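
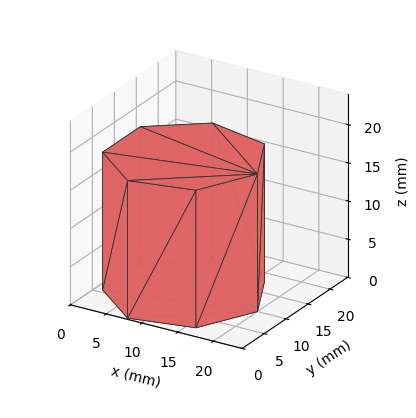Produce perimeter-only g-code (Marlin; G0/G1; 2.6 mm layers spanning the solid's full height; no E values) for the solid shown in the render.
Reading the render: the shape is a regular 7-sided prism (a cylinder approximated with 7 flat sides), circumscribed radius ≈ 10 mm, height ≈ 18 mm (dimensions read to the nearest mm from the axis ticks). For the g-code, the solid's height is divided into equal slices at the stated Δz and each level perimeter traced with G1 moves after a G0 lift.

; perimeter-only toolpath
G21 ; units = mm
G90 ; absolute positioning
G28 ; home
; layer 1
G0 Z2.6
G0 X20.0 Y10.0
G1 X16.2 Y17.8
G1 X7.8 Y19.7
G1 X1.0 Y14.3
G1 X1.0 Y5.7
G1 X7.8 Y0.3
G1 X16.2 Y2.2
G1 X20.0 Y10.0
; layer 2
G0 Z5.1
G0 X20.0 Y10.0
G1 X16.2 Y17.8
G1 X7.8 Y19.7
G1 X1.0 Y14.3
G1 X1.0 Y5.7
G1 X7.8 Y0.3
G1 X16.2 Y2.2
G1 X20.0 Y10.0
; layer 3
G0 Z7.7
G0 X20.0 Y10.0
G1 X16.2 Y17.8
G1 X7.8 Y19.7
G1 X1.0 Y14.3
G1 X1.0 Y5.7
G1 X7.8 Y0.3
G1 X16.2 Y2.2
G1 X20.0 Y10.0
; layer 4
G0 Z10.3
G0 X20.0 Y10.0
G1 X16.2 Y17.8
G1 X7.8 Y19.7
G1 X1.0 Y14.3
G1 X1.0 Y5.7
G1 X7.8 Y0.3
G1 X16.2 Y2.2
G1 X20.0 Y10.0
; layer 5
G0 Z12.9
G0 X20.0 Y10.0
G1 X16.2 Y17.8
G1 X7.8 Y19.7
G1 X1.0 Y14.3
G1 X1.0 Y5.7
G1 X7.8 Y0.3
G1 X16.2 Y2.2
G1 X20.0 Y10.0
; layer 6
G0 Z15.4
G0 X20.0 Y10.0
G1 X16.2 Y17.8
G1 X7.8 Y19.7
G1 X1.0 Y14.3
G1 X1.0 Y5.7
G1 X7.8 Y0.3
G1 X16.2 Y2.2
G1 X20.0 Y10.0
; layer 7
G0 Z18.0
G0 X20.0 Y10.0
G1 X16.2 Y17.8
G1 X7.8 Y19.7
G1 X1.0 Y14.3
G1 X1.0 Y5.7
G1 X7.8 Y0.3
G1 X16.2 Y2.2
G1 X20.0 Y10.0
M2 ; end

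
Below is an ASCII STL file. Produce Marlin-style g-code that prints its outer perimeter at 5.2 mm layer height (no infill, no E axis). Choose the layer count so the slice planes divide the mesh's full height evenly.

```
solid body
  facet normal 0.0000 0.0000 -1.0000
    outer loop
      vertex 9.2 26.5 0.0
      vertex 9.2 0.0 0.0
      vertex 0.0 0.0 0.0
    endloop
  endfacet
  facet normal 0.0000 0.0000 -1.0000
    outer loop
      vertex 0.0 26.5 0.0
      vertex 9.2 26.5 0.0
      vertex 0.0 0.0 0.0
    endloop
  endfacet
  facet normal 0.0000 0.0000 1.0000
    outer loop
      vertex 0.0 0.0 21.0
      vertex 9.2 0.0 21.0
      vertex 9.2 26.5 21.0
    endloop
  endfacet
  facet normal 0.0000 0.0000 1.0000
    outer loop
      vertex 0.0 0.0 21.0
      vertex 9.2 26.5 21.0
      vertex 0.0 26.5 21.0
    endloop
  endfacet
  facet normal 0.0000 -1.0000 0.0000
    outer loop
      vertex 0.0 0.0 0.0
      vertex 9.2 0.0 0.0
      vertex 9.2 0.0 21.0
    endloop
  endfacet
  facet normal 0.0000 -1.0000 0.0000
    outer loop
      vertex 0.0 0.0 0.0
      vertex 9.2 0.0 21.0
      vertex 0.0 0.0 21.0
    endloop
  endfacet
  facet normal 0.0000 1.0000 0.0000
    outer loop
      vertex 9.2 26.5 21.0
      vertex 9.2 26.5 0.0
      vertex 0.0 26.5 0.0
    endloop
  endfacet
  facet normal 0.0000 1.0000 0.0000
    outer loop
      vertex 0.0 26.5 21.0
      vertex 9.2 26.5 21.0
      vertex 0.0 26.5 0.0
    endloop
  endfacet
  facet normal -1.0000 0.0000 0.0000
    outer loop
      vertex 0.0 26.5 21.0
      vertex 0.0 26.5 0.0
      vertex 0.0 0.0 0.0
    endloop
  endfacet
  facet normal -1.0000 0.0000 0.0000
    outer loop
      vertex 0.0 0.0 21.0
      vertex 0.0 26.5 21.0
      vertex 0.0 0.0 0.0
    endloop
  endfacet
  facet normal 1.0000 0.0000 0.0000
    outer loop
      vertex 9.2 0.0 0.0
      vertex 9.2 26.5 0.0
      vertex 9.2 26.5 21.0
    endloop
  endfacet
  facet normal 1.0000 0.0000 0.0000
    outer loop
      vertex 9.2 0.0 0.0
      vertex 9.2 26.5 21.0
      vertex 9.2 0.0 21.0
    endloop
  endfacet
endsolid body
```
; perimeter-only toolpath
G21 ; units = mm
G90 ; absolute positioning
G28 ; home
; layer 1
G0 Z5.2
G0 X0.0 Y0.0
G1 X9.2 Y0.0
G1 X9.2 Y26.5
G1 X0.0 Y26.5
G1 X0.0 Y0.0
; layer 2
G0 Z10.5
G0 X0.0 Y0.0
G1 X9.2 Y0.0
G1 X9.2 Y26.5
G1 X0.0 Y26.5
G1 X0.0 Y0.0
; layer 3
G0 Z15.8
G0 X0.0 Y0.0
G1 X9.2 Y0.0
G1 X9.2 Y26.5
G1 X0.0 Y26.5
G1 X0.0 Y0.0
; layer 4
G0 Z21.0
G0 X0.0 Y0.0
G1 X9.2 Y0.0
G1 X9.2 Y26.5
G1 X0.0 Y26.5
G1 X0.0 Y0.0
M2 ; end

The solid is a rectangular box, roughly 9.2 × 26.5 mm footprint and 21 mm tall. Slicing at Δz = 5.2 mm — 4 equal slices spanning the solid's height, so layer i sits at z = i·h/4 — gives 4 non-empty perimeters. Each is a 4-segment closed polygon; G0 lifts to the layer z and rapids to the start vertex, then G1 traces the edges.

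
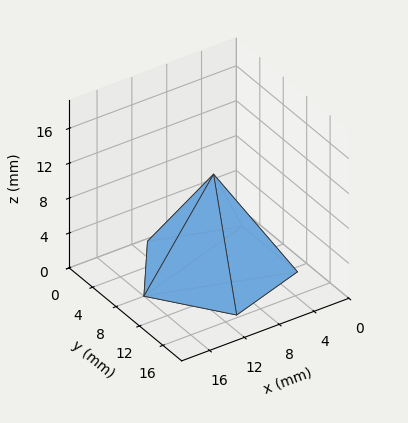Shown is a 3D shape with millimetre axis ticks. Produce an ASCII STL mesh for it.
Reading the render: the shape is a regular 5-sided pyramid, base circumscribed radius ≈ 8 mm, apex at z ≈ 11 mm (dimensions read to the nearest mm from the axis ticks). For the STL, each face is triangulated and given an outward normal.

solid part
  facet normal 0.0000 0.0000 -1.0000
    outer loop
      vertex 1.53 12.70 0.00
      vertex 10.47 15.61 0.00
      vertex 16.00 8.00 0.00
    endloop
  endfacet
  facet normal 0.0000 0.0000 -1.0000
    outer loop
      vertex 1.53 3.30 0.00
      vertex 1.53 12.70 0.00
      vertex 16.00 8.00 0.00
    endloop
  endfacet
  facet normal 0.0000 0.0000 -1.0000
    outer loop
      vertex 10.47 0.39 0.00
      vertex 1.53 3.30 0.00
      vertex 16.00 8.00 0.00
    endloop
  endfacet
  facet normal 0.6972 0.5067 0.5071
    outer loop
      vertex 16.00 8.00 0.00
      vertex 10.47 15.61 0.00
      vertex 8.00 8.00 11.00
    endloop
  endfacet
  facet normal -0.2668 0.8196 0.5071
    outer loop
      vertex 10.47 15.61 0.00
      vertex 1.53 12.70 0.00
      vertex 8.00 8.00 11.00
    endloop
  endfacet
  facet normal -0.8620 0.0000 0.5070
    outer loop
      vertex 1.53 12.70 0.00
      vertex 1.53 3.30 0.00
      vertex 8.00 8.00 11.00
    endloop
  endfacet
  facet normal -0.2668 -0.8196 0.5071
    outer loop
      vertex 1.53 3.30 0.00
      vertex 10.47 0.39 0.00
      vertex 8.00 8.00 11.00
    endloop
  endfacet
  facet normal 0.6972 -0.5067 0.5071
    outer loop
      vertex 10.47 0.39 0.00
      vertex 16.00 8.00 0.00
      vertex 8.00 8.00 11.00
    endloop
  endfacet
endsolid part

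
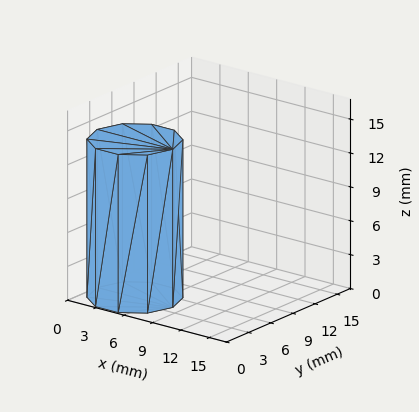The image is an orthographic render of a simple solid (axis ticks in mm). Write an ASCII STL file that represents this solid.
Reading the render: the shape is a regular 10-sided prism (a cylinder approximated with 10 flat sides), circumscribed radius ≈ 4 mm, height ≈ 14 mm (dimensions read to the nearest mm from the axis ticks). For the STL, each face is triangulated and given an outward normal.

solid part
  facet normal 0.0000 0.0000 -1.0000
    outer loop
      vertex 5.2 7.8 0.0
      vertex 7.2 6.4 0.0
      vertex 8.0 4.0 0.0
    endloop
  endfacet
  facet normal 0.0000 0.0000 -1.0000
    outer loop
      vertex 2.8 7.8 0.0
      vertex 5.2 7.8 0.0
      vertex 8.0 4.0 0.0
    endloop
  endfacet
  facet normal 0.0000 0.0000 -1.0000
    outer loop
      vertex 0.8 6.4 0.0
      vertex 2.8 7.8 0.0
      vertex 8.0 4.0 0.0
    endloop
  endfacet
  facet normal 0.0000 0.0000 -1.0000
    outer loop
      vertex 0.0 4.0 0.0
      vertex 0.8 6.4 0.0
      vertex 8.0 4.0 0.0
    endloop
  endfacet
  facet normal 0.0000 0.0000 -1.0000
    outer loop
      vertex 0.8 1.6 0.0
      vertex 0.0 4.0 0.0
      vertex 8.0 4.0 0.0
    endloop
  endfacet
  facet normal 0.0000 0.0000 -1.0000
    outer loop
      vertex 2.8 0.2 0.0
      vertex 0.8 1.6 0.0
      vertex 8.0 4.0 0.0
    endloop
  endfacet
  facet normal 0.0000 0.0000 -1.0000
    outer loop
      vertex 5.2 0.2 0.0
      vertex 2.8 0.2 0.0
      vertex 8.0 4.0 0.0
    endloop
  endfacet
  facet normal 0.0000 0.0000 -1.0000
    outer loop
      vertex 7.2 1.6 0.0
      vertex 5.2 0.2 0.0
      vertex 8.0 4.0 0.0
    endloop
  endfacet
  facet normal 0.0000 0.0000 1.0000
    outer loop
      vertex 8.0 4.0 14.0
      vertex 7.2 6.4 14.0
      vertex 5.2 7.8 14.0
    endloop
  endfacet
  facet normal 0.0000 0.0000 1.0000
    outer loop
      vertex 8.0 4.0 14.0
      vertex 5.2 7.8 14.0
      vertex 2.8 7.8 14.0
    endloop
  endfacet
  facet normal 0.0000 0.0000 1.0000
    outer loop
      vertex 8.0 4.0 14.0
      vertex 2.8 7.8 14.0
      vertex 0.8 6.4 14.0
    endloop
  endfacet
  facet normal 0.0000 0.0000 1.0000
    outer loop
      vertex 8.0 4.0 14.0
      vertex 0.8 6.4 14.0
      vertex 0.0 4.0 14.0
    endloop
  endfacet
  facet normal 0.0000 0.0000 1.0000
    outer loop
      vertex 8.0 4.0 14.0
      vertex 0.0 4.0 14.0
      vertex 0.8 1.6 14.0
    endloop
  endfacet
  facet normal 0.0000 0.0000 1.0000
    outer loop
      vertex 8.0 4.0 14.0
      vertex 0.8 1.6 14.0
      vertex 2.8 0.2 14.0
    endloop
  endfacet
  facet normal 0.0000 0.0000 1.0000
    outer loop
      vertex 8.0 4.0 14.0
      vertex 2.8 0.2 14.0
      vertex 5.2 0.2 14.0
    endloop
  endfacet
  facet normal 0.0000 0.0000 1.0000
    outer loop
      vertex 8.0 4.0 14.0
      vertex 5.2 0.2 14.0
      vertex 7.2 1.6 14.0
    endloop
  endfacet
  facet normal 0.9487 0.3162 0.0000
    outer loop
      vertex 8.0 4.0 0.0
      vertex 7.2 6.4 0.0
      vertex 7.2 6.4 14.0
    endloop
  endfacet
  facet normal 0.9487 0.3162 0.0000
    outer loop
      vertex 8.0 4.0 0.0
      vertex 7.2 6.4 14.0
      vertex 8.0 4.0 14.0
    endloop
  endfacet
  facet normal 0.5735 0.8192 0.0000
    outer loop
      vertex 7.2 6.4 0.0
      vertex 5.2 7.8 0.0
      vertex 5.2 7.8 14.0
    endloop
  endfacet
  facet normal 0.5735 0.8192 0.0000
    outer loop
      vertex 7.2 6.4 0.0
      vertex 5.2 7.8 14.0
      vertex 7.2 6.4 14.0
    endloop
  endfacet
  facet normal 0.0000 1.0000 0.0000
    outer loop
      vertex 5.2 7.8 0.0
      vertex 2.8 7.8 0.0
      vertex 2.8 7.8 14.0
    endloop
  endfacet
  facet normal 0.0000 1.0000 0.0000
    outer loop
      vertex 5.2 7.8 0.0
      vertex 2.8 7.8 14.0
      vertex 5.2 7.8 14.0
    endloop
  endfacet
  facet normal -0.5735 0.8192 0.0000
    outer loop
      vertex 2.8 7.8 0.0
      vertex 0.8 6.4 0.0
      vertex 0.8 6.4 14.0
    endloop
  endfacet
  facet normal -0.5735 0.8192 0.0000
    outer loop
      vertex 2.8 7.8 0.0
      vertex 0.8 6.4 14.0
      vertex 2.8 7.8 14.0
    endloop
  endfacet
  facet normal -0.9487 0.3162 0.0000
    outer loop
      vertex 0.8 6.4 0.0
      vertex 0.0 4.0 0.0
      vertex 0.0 4.0 14.0
    endloop
  endfacet
  facet normal -0.9487 0.3162 0.0000
    outer loop
      vertex 0.8 6.4 0.0
      vertex 0.0 4.0 14.0
      vertex 0.8 6.4 14.0
    endloop
  endfacet
  facet normal -0.9487 -0.3162 0.0000
    outer loop
      vertex 0.0 4.0 0.0
      vertex 0.8 1.6 0.0
      vertex 0.8 1.6 14.0
    endloop
  endfacet
  facet normal -0.9487 -0.3162 0.0000
    outer loop
      vertex 0.0 4.0 0.0
      vertex 0.8 1.6 14.0
      vertex 0.0 4.0 14.0
    endloop
  endfacet
  facet normal -0.5735 -0.8192 0.0000
    outer loop
      vertex 0.8 1.6 0.0
      vertex 2.8 0.2 0.0
      vertex 2.8 0.2 14.0
    endloop
  endfacet
  facet normal -0.5735 -0.8192 0.0000
    outer loop
      vertex 0.8 1.6 0.0
      vertex 2.8 0.2 14.0
      vertex 0.8 1.6 14.0
    endloop
  endfacet
  facet normal 0.0000 -1.0000 0.0000
    outer loop
      vertex 2.8 0.2 0.0
      vertex 5.2 0.2 0.0
      vertex 5.2 0.2 14.0
    endloop
  endfacet
  facet normal 0.0000 -1.0000 0.0000
    outer loop
      vertex 2.8 0.2 0.0
      vertex 5.2 0.2 14.0
      vertex 2.8 0.2 14.0
    endloop
  endfacet
  facet normal 0.5735 -0.8192 0.0000
    outer loop
      vertex 5.2 0.2 0.0
      vertex 7.2 1.6 0.0
      vertex 7.2 1.6 14.0
    endloop
  endfacet
  facet normal 0.5735 -0.8192 0.0000
    outer loop
      vertex 5.2 0.2 0.0
      vertex 7.2 1.6 14.0
      vertex 5.2 0.2 14.0
    endloop
  endfacet
  facet normal 0.9487 -0.3162 0.0000
    outer loop
      vertex 7.2 1.6 0.0
      vertex 8.0 4.0 0.0
      vertex 8.0 4.0 14.0
    endloop
  endfacet
  facet normal 0.9487 -0.3162 0.0000
    outer loop
      vertex 7.2 1.6 0.0
      vertex 8.0 4.0 14.0
      vertex 7.2 1.6 14.0
    endloop
  endfacet
endsolid part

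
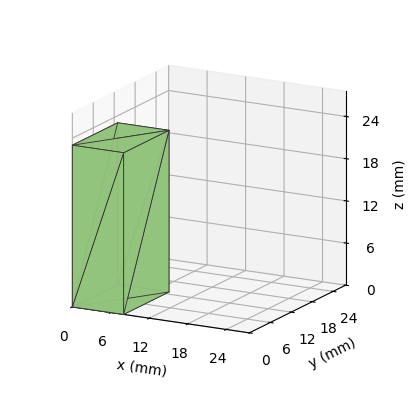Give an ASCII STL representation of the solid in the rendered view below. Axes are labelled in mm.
Reading the render: the shape is a rectangular box, roughly 8 × 13 mm footprint and 23 mm tall (dimensions read to the nearest mm from the axis ticks). For the STL, each face is triangulated and given an outward normal.

solid part
  facet normal 0.0000 0.0000 -1.0000
    outer loop
      vertex 8.000 13.000 0.000
      vertex 8.000 0.000 0.000
      vertex 0.000 0.000 0.000
    endloop
  endfacet
  facet normal 0.0000 0.0000 -1.0000
    outer loop
      vertex 0.000 13.000 0.000
      vertex 8.000 13.000 0.000
      vertex 0.000 0.000 0.000
    endloop
  endfacet
  facet normal 0.0000 0.0000 1.0000
    outer loop
      vertex 0.000 0.000 23.000
      vertex 8.000 0.000 23.000
      vertex 8.000 13.000 23.000
    endloop
  endfacet
  facet normal 0.0000 0.0000 1.0000
    outer loop
      vertex 0.000 0.000 23.000
      vertex 8.000 13.000 23.000
      vertex 0.000 13.000 23.000
    endloop
  endfacet
  facet normal 0.0000 -1.0000 0.0000
    outer loop
      vertex 0.000 0.000 0.000
      vertex 8.000 0.000 0.000
      vertex 8.000 0.000 23.000
    endloop
  endfacet
  facet normal 0.0000 -1.0000 0.0000
    outer loop
      vertex 0.000 0.000 0.000
      vertex 8.000 0.000 23.000
      vertex 0.000 0.000 23.000
    endloop
  endfacet
  facet normal 0.0000 1.0000 0.0000
    outer loop
      vertex 8.000 13.000 23.000
      vertex 8.000 13.000 0.000
      vertex 0.000 13.000 0.000
    endloop
  endfacet
  facet normal 0.0000 1.0000 0.0000
    outer loop
      vertex 0.000 13.000 23.000
      vertex 8.000 13.000 23.000
      vertex 0.000 13.000 0.000
    endloop
  endfacet
  facet normal -1.0000 0.0000 0.0000
    outer loop
      vertex 0.000 13.000 23.000
      vertex 0.000 13.000 0.000
      vertex 0.000 0.000 0.000
    endloop
  endfacet
  facet normal -1.0000 0.0000 0.0000
    outer loop
      vertex 0.000 0.000 23.000
      vertex 0.000 13.000 23.000
      vertex 0.000 0.000 0.000
    endloop
  endfacet
  facet normal 1.0000 0.0000 0.0000
    outer loop
      vertex 8.000 0.000 0.000
      vertex 8.000 13.000 0.000
      vertex 8.000 13.000 23.000
    endloop
  endfacet
  facet normal 1.0000 0.0000 0.0000
    outer loop
      vertex 8.000 0.000 0.000
      vertex 8.000 13.000 23.000
      vertex 8.000 0.000 23.000
    endloop
  endfacet
endsolid part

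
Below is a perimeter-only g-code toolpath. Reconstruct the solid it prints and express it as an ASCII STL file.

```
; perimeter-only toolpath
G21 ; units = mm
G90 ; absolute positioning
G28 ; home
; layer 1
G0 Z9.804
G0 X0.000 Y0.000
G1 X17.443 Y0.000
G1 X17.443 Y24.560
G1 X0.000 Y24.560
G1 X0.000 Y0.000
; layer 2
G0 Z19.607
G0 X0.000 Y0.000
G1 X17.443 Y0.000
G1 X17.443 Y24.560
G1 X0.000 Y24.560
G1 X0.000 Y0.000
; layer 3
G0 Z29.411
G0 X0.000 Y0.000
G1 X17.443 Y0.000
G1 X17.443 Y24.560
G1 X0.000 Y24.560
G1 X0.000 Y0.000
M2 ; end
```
solid part
  facet normal 0.0000 0.0000 -1.0000
    outer loop
      vertex 17.443 24.560 0.000
      vertex 17.443 0.000 0.000
      vertex 0.000 0.000 0.000
    endloop
  endfacet
  facet normal 0.0000 0.0000 -1.0000
    outer loop
      vertex 0.000 24.560 0.000
      vertex 17.443 24.560 0.000
      vertex 0.000 0.000 0.000
    endloop
  endfacet
  facet normal 0.0000 0.0000 1.0000
    outer loop
      vertex 0.000 0.000 29.411
      vertex 17.443 0.000 29.411
      vertex 17.443 24.560 29.411
    endloop
  endfacet
  facet normal 0.0000 0.0000 1.0000
    outer loop
      vertex 0.000 0.000 29.411
      vertex 17.443 24.560 29.411
      vertex 0.000 24.560 29.411
    endloop
  endfacet
  facet normal 0.0000 -1.0000 0.0000
    outer loop
      vertex 0.000 0.000 0.000
      vertex 17.443 0.000 0.000
      vertex 17.443 0.000 29.411
    endloop
  endfacet
  facet normal 0.0000 -1.0000 0.0000
    outer loop
      vertex 0.000 0.000 0.000
      vertex 17.443 0.000 29.411
      vertex 0.000 0.000 29.411
    endloop
  endfacet
  facet normal 0.0000 1.0000 0.0000
    outer loop
      vertex 17.443 24.560 29.411
      vertex 17.443 24.560 0.000
      vertex 0.000 24.560 0.000
    endloop
  endfacet
  facet normal 0.0000 1.0000 0.0000
    outer loop
      vertex 0.000 24.560 29.411
      vertex 17.443 24.560 29.411
      vertex 0.000 24.560 0.000
    endloop
  endfacet
  facet normal -1.0000 0.0000 0.0000
    outer loop
      vertex 0.000 24.560 29.411
      vertex 0.000 24.560 0.000
      vertex 0.000 0.000 0.000
    endloop
  endfacet
  facet normal -1.0000 0.0000 0.0000
    outer loop
      vertex 0.000 0.000 29.411
      vertex 0.000 24.560 29.411
      vertex 0.000 0.000 0.000
    endloop
  endfacet
  facet normal 1.0000 0.0000 0.0000
    outer loop
      vertex 17.443 0.000 0.000
      vertex 17.443 24.560 0.000
      vertex 17.443 24.560 29.411
    endloop
  endfacet
  facet normal 1.0000 0.0000 0.0000
    outer loop
      vertex 17.443 0.000 0.000
      vertex 17.443 24.560 29.411
      vertex 17.443 0.000 29.411
    endloop
  endfacet
endsolid part

The G0 Z moves step by Δz≈9.804 mm. Every layer's G1 loop is the same polygon, so the solid is a straight extrusion of it from z=0 to z≈29.4. Closing with flat bottom and top caps and triangulating gives 12 facets — a rectangular box, roughly 17.4 × 24.6 mm footprint and 29.4 mm tall.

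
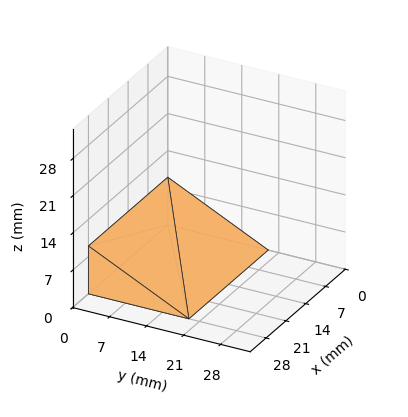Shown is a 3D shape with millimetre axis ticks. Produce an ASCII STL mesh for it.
Reading the render: the shape is a wedge (ramp): 28 × 19 mm base, rising to 9 mm along the y=0 edge and sloping linearly to z=0 at y=19 (dimensions read to the nearest mm from the axis ticks). For the STL, each face is triangulated and given an outward normal.

solid part
  facet normal 0.0000 0.0000 -1.0000
    outer loop
      vertex 28.0 19.0 0.0
      vertex 28.0 0.0 0.0
      vertex 0.0 0.0 0.0
    endloop
  endfacet
  facet normal 0.0000 0.0000 -1.0000
    outer loop
      vertex 0.0 19.0 0.0
      vertex 28.0 19.0 0.0
      vertex 0.0 0.0 0.0
    endloop
  endfacet
  facet normal 0.0000 -1.0000 0.0000
    outer loop
      vertex 0.0 0.0 0.0
      vertex 28.0 0.0 0.0
      vertex 28.0 0.0 9.0
    endloop
  endfacet
  facet normal 0.0000 -1.0000 0.0000
    outer loop
      vertex 0.0 0.0 0.0
      vertex 28.0 0.0 9.0
      vertex 0.0 0.0 9.0
    endloop
  endfacet
  facet normal 0.0000 0.4281 0.9037
    outer loop
      vertex 0.0 0.0 9.0
      vertex 28.0 0.0 9.0
      vertex 28.0 19.0 0.0
    endloop
  endfacet
  facet normal 0.0000 0.4281 0.9037
    outer loop
      vertex 0.0 0.0 9.0
      vertex 28.0 19.0 0.0
      vertex 0.0 19.0 0.0
    endloop
  endfacet
  facet normal -1.0000 0.0000 0.0000
    outer loop
      vertex 0.0 0.0 9.0
      vertex 0.0 19.0 0.0
      vertex 0.0 0.0 0.0
    endloop
  endfacet
  facet normal 1.0000 0.0000 0.0000
    outer loop
      vertex 28.0 0.0 0.0
      vertex 28.0 19.0 0.0
      vertex 28.0 0.0 9.0
    endloop
  endfacet
endsolid part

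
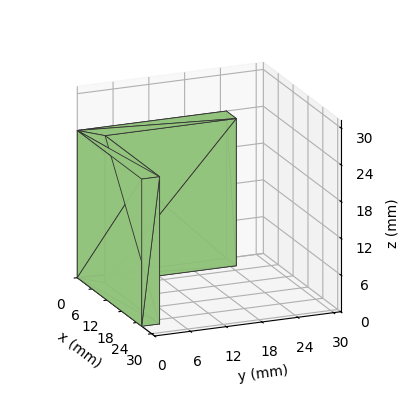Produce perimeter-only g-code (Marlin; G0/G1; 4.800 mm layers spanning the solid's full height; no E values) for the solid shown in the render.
Reading the render: the shape is an L-shaped prism: outer 26 × 25 mm, arm thicknesses ≈ 3 mm (horizontal) and 4 mm (vertical), extruded 24 mm in z (dimensions read to the nearest mm from the axis ticks). For the g-code, the solid's height is divided into equal slices at the stated Δz and each level perimeter traced with G1 moves after a G0 lift.

; perimeter-only toolpath
G21 ; units = mm
G90 ; absolute positioning
G28 ; home
; layer 1
G0 Z4.800
G0 X0.000 Y0.000
G1 X26.000 Y0.000
G1 X26.000 Y3.000
G1 X4.000 Y3.000
G1 X4.000 Y25.000
G1 X0.000 Y25.000
G1 X0.000 Y0.000
; layer 2
G0 Z9.600
G0 X0.000 Y0.000
G1 X26.000 Y0.000
G1 X26.000 Y3.000
G1 X4.000 Y3.000
G1 X4.000 Y25.000
G1 X0.000 Y25.000
G1 X0.000 Y0.000
; layer 3
G0 Z14.400
G0 X0.000 Y0.000
G1 X26.000 Y0.000
G1 X26.000 Y3.000
G1 X4.000 Y3.000
G1 X4.000 Y25.000
G1 X0.000 Y25.000
G1 X0.000 Y0.000
; layer 4
G0 Z19.200
G0 X0.000 Y0.000
G1 X26.000 Y0.000
G1 X26.000 Y3.000
G1 X4.000 Y3.000
G1 X4.000 Y25.000
G1 X0.000 Y25.000
G1 X0.000 Y0.000
; layer 5
G0 Z24.000
G0 X0.000 Y0.000
G1 X26.000 Y0.000
G1 X26.000 Y3.000
G1 X4.000 Y3.000
G1 X4.000 Y25.000
G1 X0.000 Y25.000
G1 X0.000 Y0.000
M2 ; end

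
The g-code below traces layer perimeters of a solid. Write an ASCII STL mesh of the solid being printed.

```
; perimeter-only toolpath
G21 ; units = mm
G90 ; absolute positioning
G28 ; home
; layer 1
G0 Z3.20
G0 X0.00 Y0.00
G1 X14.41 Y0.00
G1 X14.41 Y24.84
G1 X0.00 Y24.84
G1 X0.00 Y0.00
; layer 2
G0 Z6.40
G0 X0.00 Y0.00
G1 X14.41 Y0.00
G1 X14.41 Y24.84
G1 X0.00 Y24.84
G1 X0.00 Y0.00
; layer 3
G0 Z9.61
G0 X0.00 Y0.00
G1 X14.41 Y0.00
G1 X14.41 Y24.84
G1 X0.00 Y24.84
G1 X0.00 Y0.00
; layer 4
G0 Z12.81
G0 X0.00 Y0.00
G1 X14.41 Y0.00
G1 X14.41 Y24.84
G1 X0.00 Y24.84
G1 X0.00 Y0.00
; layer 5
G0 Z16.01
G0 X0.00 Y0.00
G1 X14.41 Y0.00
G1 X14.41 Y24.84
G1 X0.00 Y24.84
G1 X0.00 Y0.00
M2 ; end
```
solid part
  facet normal 0.0000 0.0000 -1.0000
    outer loop
      vertex 14.41 24.84 0.00
      vertex 14.41 0.00 0.00
      vertex 0.00 0.00 0.00
    endloop
  endfacet
  facet normal 0.0000 0.0000 -1.0000
    outer loop
      vertex 0.00 24.84 0.00
      vertex 14.41 24.84 0.00
      vertex 0.00 0.00 0.00
    endloop
  endfacet
  facet normal 0.0000 0.0000 1.0000
    outer loop
      vertex 0.00 0.00 16.01
      vertex 14.41 0.00 16.01
      vertex 14.41 24.84 16.01
    endloop
  endfacet
  facet normal 0.0000 0.0000 1.0000
    outer loop
      vertex 0.00 0.00 16.01
      vertex 14.41 24.84 16.01
      vertex 0.00 24.84 16.01
    endloop
  endfacet
  facet normal 0.0000 -1.0000 0.0000
    outer loop
      vertex 0.00 0.00 0.00
      vertex 14.41 0.00 0.00
      vertex 14.41 0.00 16.01
    endloop
  endfacet
  facet normal 0.0000 -1.0000 0.0000
    outer loop
      vertex 0.00 0.00 0.00
      vertex 14.41 0.00 16.01
      vertex 0.00 0.00 16.01
    endloop
  endfacet
  facet normal 0.0000 1.0000 0.0000
    outer loop
      vertex 14.41 24.84 16.01
      vertex 14.41 24.84 0.00
      vertex 0.00 24.84 0.00
    endloop
  endfacet
  facet normal 0.0000 1.0000 0.0000
    outer loop
      vertex 0.00 24.84 16.01
      vertex 14.41 24.84 16.01
      vertex 0.00 24.84 0.00
    endloop
  endfacet
  facet normal -1.0000 0.0000 0.0000
    outer loop
      vertex 0.00 24.84 16.01
      vertex 0.00 24.84 0.00
      vertex 0.00 0.00 0.00
    endloop
  endfacet
  facet normal -1.0000 0.0000 0.0000
    outer loop
      vertex 0.00 0.00 16.01
      vertex 0.00 24.84 16.01
      vertex 0.00 0.00 0.00
    endloop
  endfacet
  facet normal 1.0000 0.0000 0.0000
    outer loop
      vertex 14.41 0.00 0.00
      vertex 14.41 24.84 0.00
      vertex 14.41 24.84 16.01
    endloop
  endfacet
  facet normal 1.0000 0.0000 0.0000
    outer loop
      vertex 14.41 0.00 0.00
      vertex 14.41 24.84 16.01
      vertex 14.41 0.00 16.01
    endloop
  endfacet
endsolid part

The G0 Z moves step by Δz≈3.20 mm. Every layer's G1 loop is the same polygon, so the solid is a straight extrusion of it from z=0 to z≈16. Closing with flat bottom and top caps and triangulating gives 12 facets — a rectangular box, roughly 14.4 × 24.8 mm footprint and 16 mm tall.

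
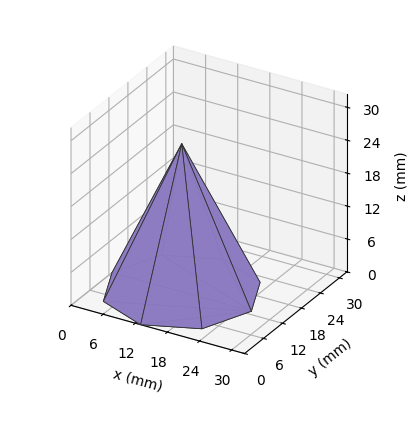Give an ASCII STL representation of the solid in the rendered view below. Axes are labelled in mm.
Reading the render: the shape is a regular 8-sided pyramid, base circumscribed radius ≈ 13 mm, apex at z ≈ 27 mm (dimensions read to the nearest mm from the axis ticks). For the STL, each face is triangulated and given an outward normal.

solid part
  facet normal 0.0000 0.0000 -1.0000
    outer loop
      vertex 13.0 26.0 0.0
      vertex 22.2 22.2 0.0
      vertex 26.0 13.0 0.0
    endloop
  endfacet
  facet normal 0.0000 0.0000 -1.0000
    outer loop
      vertex 3.8 22.2 0.0
      vertex 13.0 26.0 0.0
      vertex 26.0 13.0 0.0
    endloop
  endfacet
  facet normal 0.0000 0.0000 -1.0000
    outer loop
      vertex 0.0 13.0 0.0
      vertex 3.8 22.2 0.0
      vertex 26.0 13.0 0.0
    endloop
  endfacet
  facet normal 0.0000 0.0000 -1.0000
    outer loop
      vertex 3.8 3.8 0.0
      vertex 0.0 13.0 0.0
      vertex 26.0 13.0 0.0
    endloop
  endfacet
  facet normal 0.0000 0.0000 -1.0000
    outer loop
      vertex 13.0 0.0 0.0
      vertex 3.8 3.8 0.0
      vertex 26.0 13.0 0.0
    endloop
  endfacet
  facet normal 0.0000 0.0000 -1.0000
    outer loop
      vertex 22.2 3.8 0.0
      vertex 13.0 0.0 0.0
      vertex 26.0 13.0 0.0
    endloop
  endfacet
  facet normal 0.8444 0.3488 0.4066
    outer loop
      vertex 26.0 13.0 0.0
      vertex 22.2 22.2 0.0
      vertex 13.0 13.0 27.0
    endloop
  endfacet
  facet normal 0.3488 0.8444 0.4066
    outer loop
      vertex 22.2 22.2 0.0
      vertex 13.0 26.0 0.0
      vertex 13.0 13.0 27.0
    endloop
  endfacet
  facet normal -0.3488 0.8444 0.4066
    outer loop
      vertex 13.0 26.0 0.0
      vertex 3.8 22.2 0.0
      vertex 13.0 13.0 27.0
    endloop
  endfacet
  facet normal -0.8444 0.3488 0.4066
    outer loop
      vertex 3.8 22.2 0.0
      vertex 0.0 13.0 0.0
      vertex 13.0 13.0 27.0
    endloop
  endfacet
  facet normal -0.8444 -0.3488 0.4066
    outer loop
      vertex 0.0 13.0 0.0
      vertex 3.8 3.8 0.0
      vertex 13.0 13.0 27.0
    endloop
  endfacet
  facet normal -0.3488 -0.8444 0.4066
    outer loop
      vertex 3.8 3.8 0.0
      vertex 13.0 0.0 0.0
      vertex 13.0 13.0 27.0
    endloop
  endfacet
  facet normal 0.3488 -0.8444 0.4066
    outer loop
      vertex 13.0 0.0 0.0
      vertex 22.2 3.8 0.0
      vertex 13.0 13.0 27.0
    endloop
  endfacet
  facet normal 0.8444 -0.3488 0.4066
    outer loop
      vertex 22.2 3.8 0.0
      vertex 26.0 13.0 0.0
      vertex 13.0 13.0 27.0
    endloop
  endfacet
endsolid part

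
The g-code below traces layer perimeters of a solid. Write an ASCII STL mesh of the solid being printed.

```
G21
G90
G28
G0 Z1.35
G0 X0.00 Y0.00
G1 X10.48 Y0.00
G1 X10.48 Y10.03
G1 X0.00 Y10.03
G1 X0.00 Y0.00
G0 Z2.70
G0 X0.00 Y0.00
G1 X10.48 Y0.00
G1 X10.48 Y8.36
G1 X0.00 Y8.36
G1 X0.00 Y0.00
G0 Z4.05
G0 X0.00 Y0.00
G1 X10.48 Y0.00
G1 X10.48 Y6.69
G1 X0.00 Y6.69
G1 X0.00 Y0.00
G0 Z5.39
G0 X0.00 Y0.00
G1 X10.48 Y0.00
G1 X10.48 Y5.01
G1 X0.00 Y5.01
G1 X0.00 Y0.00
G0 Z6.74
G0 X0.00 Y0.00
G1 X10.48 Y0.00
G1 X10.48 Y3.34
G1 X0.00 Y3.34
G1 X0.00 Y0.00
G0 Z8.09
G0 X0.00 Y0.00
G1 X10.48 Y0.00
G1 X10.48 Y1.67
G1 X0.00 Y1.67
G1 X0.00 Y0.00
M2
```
solid part
  facet normal 0.0000 0.0000 -1.0000
    outer loop
      vertex 10.48 11.70 0.00
      vertex 10.48 0.00 0.00
      vertex 0.00 0.00 0.00
    endloop
  endfacet
  facet normal 0.0000 0.0000 -1.0000
    outer loop
      vertex 0.00 11.70 0.00
      vertex 10.48 11.70 0.00
      vertex 0.00 0.00 0.00
    endloop
  endfacet
  facet normal 0.0000 -1.0000 0.0000
    outer loop
      vertex 0.00 0.00 0.00
      vertex 10.48 0.00 0.00
      vertex 10.48 0.00 9.44
    endloop
  endfacet
  facet normal 0.0000 -1.0000 0.0000
    outer loop
      vertex 0.00 0.00 0.00
      vertex 10.48 0.00 9.44
      vertex 0.00 0.00 9.44
    endloop
  endfacet
  facet normal 0.0000 0.6279 0.7783
    outer loop
      vertex 0.00 0.00 9.44
      vertex 10.48 0.00 9.44
      vertex 10.48 11.70 0.00
    endloop
  endfacet
  facet normal 0.0000 0.6279 0.7783
    outer loop
      vertex 0.00 0.00 9.44
      vertex 10.48 11.70 0.00
      vertex 0.00 11.70 0.00
    endloop
  endfacet
  facet normal -1.0000 0.0000 0.0000
    outer loop
      vertex 0.00 0.00 9.44
      vertex 0.00 11.70 0.00
      vertex 0.00 0.00 0.00
    endloop
  endfacet
  facet normal 1.0000 0.0000 0.0000
    outer loop
      vertex 10.48 0.00 0.00
      vertex 10.48 11.70 0.00
      vertex 10.48 0.00 9.44
    endloop
  endfacet
endsolid part

The G0 Z moves step by Δz≈1.35 mm. The G1 loops shrink linearly with z, so the solid tapers from its base footprint up to z≈9.44. Closing with a flat bottom cap and the tapered top and triangulating gives 8 facets — a wedge (ramp): 10.5 × 11.7 mm base, rising to 9.44 mm along the y=0 edge and sloping linearly to z=0 at y=11.7.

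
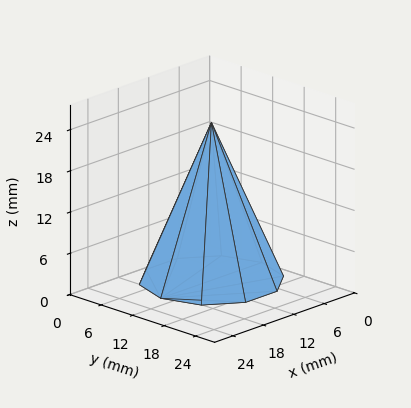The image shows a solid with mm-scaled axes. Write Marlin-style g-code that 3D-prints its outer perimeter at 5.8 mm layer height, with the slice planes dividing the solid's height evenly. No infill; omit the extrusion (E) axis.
Reading the render: the shape is a regular 10-sided pyramid, base circumscribed radius ≈ 10 mm, apex at z ≈ 23 mm (dimensions read to the nearest mm from the axis ticks). For the g-code, the solid's height is divided into equal slices at the stated Δz and each level perimeter traced with G1 moves after a G0 lift.

; perimeter-only toolpath
G21 ; units = mm
G90 ; absolute positioning
G28 ; home
; layer 1
G0 Z5.8
G0 X17.5 Y10.0
G1 X16.1 Y14.4
G1 X12.3 Y17.1
G1 X7.7 Y17.1
G1 X3.9 Y14.4
G1 X2.5 Y10.0
G1 X3.9 Y5.6
G1 X7.7 Y2.9
G1 X12.3 Y2.9
G1 X16.1 Y5.6
G1 X17.5 Y10.0
; layer 2
G0 Z11.5
G0 X15.0 Y10.0
G1 X14.1 Y12.9
G1 X11.6 Y14.8
G1 X8.4 Y14.8
G1 X6.0 Y12.9
G1 X5.0 Y10.0
G1 X6.0 Y7.0
G1 X8.4 Y5.2
G1 X11.6 Y5.2
G1 X14.1 Y7.0
G1 X15.0 Y10.0
; layer 3
G0 Z17.2
G0 X12.5 Y10.0
G1 X12.0 Y11.5
G1 X10.8 Y12.4
G1 X9.2 Y12.4
G1 X8.0 Y11.5
G1 X7.5 Y10.0
G1 X8.0 Y8.5
G1 X9.2 Y7.6
G1 X10.8 Y7.6
G1 X12.0 Y8.5
G1 X12.5 Y10.0
M2 ; end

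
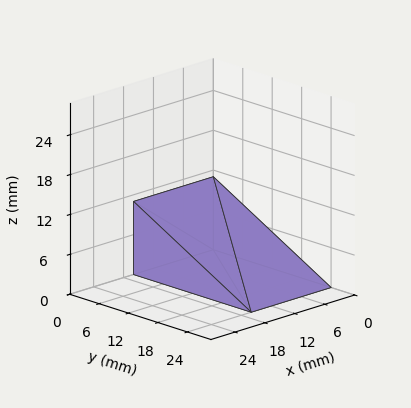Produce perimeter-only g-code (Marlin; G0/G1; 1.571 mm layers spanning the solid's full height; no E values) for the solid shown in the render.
Reading the render: the shape is a wedge (ramp): 16 × 24 mm base, rising to 11 mm along the y=0 edge and sloping linearly to z=0 at y=24 (dimensions read to the nearest mm from the axis ticks). For the g-code, the solid's height is divided into equal slices at the stated Δz and each level perimeter traced with G1 moves after a G0 lift.

; perimeter-only toolpath
G21 ; units = mm
G90 ; absolute positioning
G28 ; home
; layer 1
G0 Z1.571
G0 X0.000 Y0.000
G1 X16.000 Y0.000
G1 X16.000 Y20.571
G1 X0.000 Y20.571
G1 X0.000 Y0.000
; layer 2
G0 Z3.143
G0 X0.000 Y0.000
G1 X16.000 Y0.000
G1 X16.000 Y17.143
G1 X0.000 Y17.143
G1 X0.000 Y0.000
; layer 3
G0 Z4.714
G0 X0.000 Y0.000
G1 X16.000 Y0.000
G1 X16.000 Y13.714
G1 X0.000 Y13.714
G1 X0.000 Y0.000
; layer 4
G0 Z6.286
G0 X0.000 Y0.000
G1 X16.000 Y0.000
G1 X16.000 Y10.286
G1 X0.000 Y10.286
G1 X0.000 Y0.000
; layer 5
G0 Z7.857
G0 X0.000 Y0.000
G1 X16.000 Y0.000
G1 X16.000 Y6.857
G1 X0.000 Y6.857
G1 X0.000 Y0.000
; layer 6
G0 Z9.429
G0 X0.000 Y0.000
G1 X16.000 Y0.000
G1 X16.000 Y3.429
G1 X0.000 Y3.429
G1 X0.000 Y0.000
M2 ; end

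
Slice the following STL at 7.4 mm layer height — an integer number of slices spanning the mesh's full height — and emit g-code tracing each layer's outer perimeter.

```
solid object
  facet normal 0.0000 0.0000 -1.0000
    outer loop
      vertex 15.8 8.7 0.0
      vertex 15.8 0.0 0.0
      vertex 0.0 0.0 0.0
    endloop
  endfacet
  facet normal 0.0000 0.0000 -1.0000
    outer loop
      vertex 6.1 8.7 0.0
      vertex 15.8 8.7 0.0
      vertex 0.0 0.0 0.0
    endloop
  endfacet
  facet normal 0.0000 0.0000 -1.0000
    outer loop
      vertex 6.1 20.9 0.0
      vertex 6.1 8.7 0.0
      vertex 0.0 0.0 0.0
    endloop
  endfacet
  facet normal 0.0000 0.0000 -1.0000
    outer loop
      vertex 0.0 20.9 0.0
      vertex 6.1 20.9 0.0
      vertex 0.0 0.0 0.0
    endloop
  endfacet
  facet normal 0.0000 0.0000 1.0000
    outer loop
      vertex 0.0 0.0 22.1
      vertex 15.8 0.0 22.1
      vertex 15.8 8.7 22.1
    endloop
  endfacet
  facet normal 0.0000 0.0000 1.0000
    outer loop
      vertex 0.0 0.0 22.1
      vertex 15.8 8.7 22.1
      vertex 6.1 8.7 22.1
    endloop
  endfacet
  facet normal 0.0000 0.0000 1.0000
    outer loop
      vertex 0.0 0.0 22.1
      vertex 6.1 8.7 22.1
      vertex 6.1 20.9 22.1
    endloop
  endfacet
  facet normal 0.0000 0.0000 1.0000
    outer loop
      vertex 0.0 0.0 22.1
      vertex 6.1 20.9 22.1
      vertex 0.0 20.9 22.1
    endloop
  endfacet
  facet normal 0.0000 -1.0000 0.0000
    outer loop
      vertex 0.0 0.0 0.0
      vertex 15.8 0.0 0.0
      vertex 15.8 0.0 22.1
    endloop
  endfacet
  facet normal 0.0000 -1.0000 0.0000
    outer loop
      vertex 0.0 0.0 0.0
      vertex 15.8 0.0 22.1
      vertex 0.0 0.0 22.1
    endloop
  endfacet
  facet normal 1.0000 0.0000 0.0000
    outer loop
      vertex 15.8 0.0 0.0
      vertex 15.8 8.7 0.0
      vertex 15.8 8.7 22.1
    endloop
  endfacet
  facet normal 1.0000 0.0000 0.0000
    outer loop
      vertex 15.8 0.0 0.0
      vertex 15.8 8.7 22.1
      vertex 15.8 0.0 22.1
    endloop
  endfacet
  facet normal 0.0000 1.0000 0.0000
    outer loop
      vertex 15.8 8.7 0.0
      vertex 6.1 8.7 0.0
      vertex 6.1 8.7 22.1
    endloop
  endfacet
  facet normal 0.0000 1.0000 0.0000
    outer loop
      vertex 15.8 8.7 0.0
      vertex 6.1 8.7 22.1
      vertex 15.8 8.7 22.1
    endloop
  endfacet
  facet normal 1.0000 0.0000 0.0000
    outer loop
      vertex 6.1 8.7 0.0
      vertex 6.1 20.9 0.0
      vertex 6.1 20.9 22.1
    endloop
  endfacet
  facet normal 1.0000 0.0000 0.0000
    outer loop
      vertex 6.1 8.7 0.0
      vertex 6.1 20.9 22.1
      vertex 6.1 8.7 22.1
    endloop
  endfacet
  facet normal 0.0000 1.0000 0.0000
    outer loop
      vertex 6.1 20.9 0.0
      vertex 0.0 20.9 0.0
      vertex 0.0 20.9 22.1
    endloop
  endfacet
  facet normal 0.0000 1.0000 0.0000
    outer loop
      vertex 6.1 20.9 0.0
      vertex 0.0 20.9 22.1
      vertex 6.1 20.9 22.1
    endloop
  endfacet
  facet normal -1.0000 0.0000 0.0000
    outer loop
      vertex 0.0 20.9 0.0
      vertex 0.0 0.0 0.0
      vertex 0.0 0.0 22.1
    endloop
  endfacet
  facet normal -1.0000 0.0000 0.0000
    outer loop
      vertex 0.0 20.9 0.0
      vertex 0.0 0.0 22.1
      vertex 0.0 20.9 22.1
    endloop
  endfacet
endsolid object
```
; perimeter-only toolpath
G21 ; units = mm
G90 ; absolute positioning
G28 ; home
; layer 1
G0 Z7.4
G0 X0.0 Y0.0
G1 X15.8 Y0.0
G1 X15.8 Y8.7
G1 X6.1 Y8.7
G1 X6.1 Y20.9
G1 X0.0 Y20.9
G1 X0.0 Y0.0
; layer 2
G0 Z14.7
G0 X0.0 Y0.0
G1 X15.8 Y0.0
G1 X15.8 Y8.7
G1 X6.1 Y8.7
G1 X6.1 Y20.9
G1 X0.0 Y20.9
G1 X0.0 Y0.0
; layer 3
G0 Z22.1
G0 X0.0 Y0.0
G1 X15.8 Y0.0
G1 X15.8 Y8.7
G1 X6.1 Y8.7
G1 X6.1 Y20.9
G1 X0.0 Y20.9
G1 X0.0 Y0.0
M2 ; end

The solid is an L-shaped prism: outer 15.8 × 20.9 mm, arm thicknesses ≈ 8.7 mm (horizontal) and 6.1 mm (vertical), extruded 22.1 mm in z. Slicing at Δz = 7.4 mm — 3 equal slices spanning the solid's height, so layer i sits at z = i·h/3 — gives 3 non-empty perimeters. Each is a 6-segment closed polygon; G0 lifts to the layer z and rapids to the start vertex, then G1 traces the edges.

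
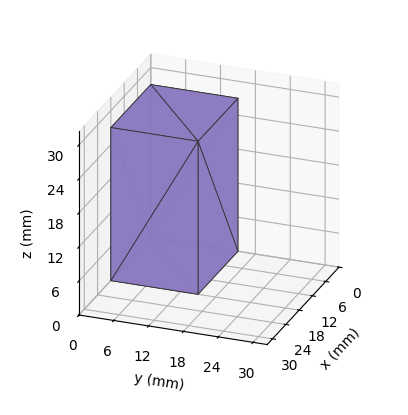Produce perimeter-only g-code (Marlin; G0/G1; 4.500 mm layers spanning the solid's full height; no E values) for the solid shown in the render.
Reading the render: the shape is a rectangular box, roughly 18 × 15 mm footprint and 27 mm tall (dimensions read to the nearest mm from the axis ticks). For the g-code, the solid's height is divided into equal slices at the stated Δz and each level perimeter traced with G1 moves after a G0 lift.

; perimeter-only toolpath
G21 ; units = mm
G90 ; absolute positioning
G28 ; home
; layer 1
G0 Z4.500
G0 X0.000 Y0.000
G1 X18.000 Y0.000
G1 X18.000 Y15.000
G1 X0.000 Y15.000
G1 X0.000 Y0.000
; layer 2
G0 Z9.000
G0 X0.000 Y0.000
G1 X18.000 Y0.000
G1 X18.000 Y15.000
G1 X0.000 Y15.000
G1 X0.000 Y0.000
; layer 3
G0 Z13.500
G0 X0.000 Y0.000
G1 X18.000 Y0.000
G1 X18.000 Y15.000
G1 X0.000 Y15.000
G1 X0.000 Y0.000
; layer 4
G0 Z18.000
G0 X0.000 Y0.000
G1 X18.000 Y0.000
G1 X18.000 Y15.000
G1 X0.000 Y15.000
G1 X0.000 Y0.000
; layer 5
G0 Z22.500
G0 X0.000 Y0.000
G1 X18.000 Y0.000
G1 X18.000 Y15.000
G1 X0.000 Y15.000
G1 X0.000 Y0.000
; layer 6
G0 Z27.000
G0 X0.000 Y0.000
G1 X18.000 Y0.000
G1 X18.000 Y15.000
G1 X0.000 Y15.000
G1 X0.000 Y0.000
M2 ; end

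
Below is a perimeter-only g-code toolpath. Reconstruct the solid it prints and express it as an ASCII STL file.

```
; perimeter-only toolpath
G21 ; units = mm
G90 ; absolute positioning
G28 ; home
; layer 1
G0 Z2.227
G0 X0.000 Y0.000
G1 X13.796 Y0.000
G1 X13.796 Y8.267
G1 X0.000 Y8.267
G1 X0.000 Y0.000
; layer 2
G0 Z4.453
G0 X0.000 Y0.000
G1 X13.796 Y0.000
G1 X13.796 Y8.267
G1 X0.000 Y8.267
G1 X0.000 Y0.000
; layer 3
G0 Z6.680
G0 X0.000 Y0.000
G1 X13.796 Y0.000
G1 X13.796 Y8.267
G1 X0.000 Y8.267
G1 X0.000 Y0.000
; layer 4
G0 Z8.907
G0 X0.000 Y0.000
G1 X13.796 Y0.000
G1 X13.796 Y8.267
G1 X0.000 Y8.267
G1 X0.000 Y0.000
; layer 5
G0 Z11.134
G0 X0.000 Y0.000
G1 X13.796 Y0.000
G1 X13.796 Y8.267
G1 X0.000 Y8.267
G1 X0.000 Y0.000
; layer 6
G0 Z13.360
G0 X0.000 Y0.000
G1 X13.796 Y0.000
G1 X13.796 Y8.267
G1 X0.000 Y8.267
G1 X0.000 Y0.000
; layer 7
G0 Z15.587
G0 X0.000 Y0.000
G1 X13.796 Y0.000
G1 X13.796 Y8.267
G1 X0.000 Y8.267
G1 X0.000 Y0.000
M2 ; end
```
solid part
  facet normal 0.0000 0.0000 -1.0000
    outer loop
      vertex 13.796 8.267 0.000
      vertex 13.796 0.000 0.000
      vertex 0.000 0.000 0.000
    endloop
  endfacet
  facet normal 0.0000 0.0000 -1.0000
    outer loop
      vertex 0.000 8.267 0.000
      vertex 13.796 8.267 0.000
      vertex 0.000 0.000 0.000
    endloop
  endfacet
  facet normal 0.0000 0.0000 1.0000
    outer loop
      vertex 0.000 0.000 15.587
      vertex 13.796 0.000 15.587
      vertex 13.796 8.267 15.587
    endloop
  endfacet
  facet normal 0.0000 0.0000 1.0000
    outer loop
      vertex 0.000 0.000 15.587
      vertex 13.796 8.267 15.587
      vertex 0.000 8.267 15.587
    endloop
  endfacet
  facet normal 0.0000 -1.0000 0.0000
    outer loop
      vertex 0.000 0.000 0.000
      vertex 13.796 0.000 0.000
      vertex 13.796 0.000 15.587
    endloop
  endfacet
  facet normal 0.0000 -1.0000 0.0000
    outer loop
      vertex 0.000 0.000 0.000
      vertex 13.796 0.000 15.587
      vertex 0.000 0.000 15.587
    endloop
  endfacet
  facet normal 0.0000 1.0000 0.0000
    outer loop
      vertex 13.796 8.267 15.587
      vertex 13.796 8.267 0.000
      vertex 0.000 8.267 0.000
    endloop
  endfacet
  facet normal 0.0000 1.0000 0.0000
    outer loop
      vertex 0.000 8.267 15.587
      vertex 13.796 8.267 15.587
      vertex 0.000 8.267 0.000
    endloop
  endfacet
  facet normal -1.0000 0.0000 0.0000
    outer loop
      vertex 0.000 8.267 15.587
      vertex 0.000 8.267 0.000
      vertex 0.000 0.000 0.000
    endloop
  endfacet
  facet normal -1.0000 0.0000 0.0000
    outer loop
      vertex 0.000 0.000 15.587
      vertex 0.000 8.267 15.587
      vertex 0.000 0.000 0.000
    endloop
  endfacet
  facet normal 1.0000 0.0000 0.0000
    outer loop
      vertex 13.796 0.000 0.000
      vertex 13.796 8.267 0.000
      vertex 13.796 8.267 15.587
    endloop
  endfacet
  facet normal 1.0000 0.0000 0.0000
    outer loop
      vertex 13.796 0.000 0.000
      vertex 13.796 8.267 15.587
      vertex 13.796 0.000 15.587
    endloop
  endfacet
endsolid part

The G0 Z moves step by Δz≈2.227 mm. Every layer's G1 loop is the same polygon, so the solid is a straight extrusion of it from z=0 to z≈15.6. Closing with flat bottom and top caps and triangulating gives 12 facets — a rectangular box, roughly 13.8 × 8.27 mm footprint and 15.6 mm tall.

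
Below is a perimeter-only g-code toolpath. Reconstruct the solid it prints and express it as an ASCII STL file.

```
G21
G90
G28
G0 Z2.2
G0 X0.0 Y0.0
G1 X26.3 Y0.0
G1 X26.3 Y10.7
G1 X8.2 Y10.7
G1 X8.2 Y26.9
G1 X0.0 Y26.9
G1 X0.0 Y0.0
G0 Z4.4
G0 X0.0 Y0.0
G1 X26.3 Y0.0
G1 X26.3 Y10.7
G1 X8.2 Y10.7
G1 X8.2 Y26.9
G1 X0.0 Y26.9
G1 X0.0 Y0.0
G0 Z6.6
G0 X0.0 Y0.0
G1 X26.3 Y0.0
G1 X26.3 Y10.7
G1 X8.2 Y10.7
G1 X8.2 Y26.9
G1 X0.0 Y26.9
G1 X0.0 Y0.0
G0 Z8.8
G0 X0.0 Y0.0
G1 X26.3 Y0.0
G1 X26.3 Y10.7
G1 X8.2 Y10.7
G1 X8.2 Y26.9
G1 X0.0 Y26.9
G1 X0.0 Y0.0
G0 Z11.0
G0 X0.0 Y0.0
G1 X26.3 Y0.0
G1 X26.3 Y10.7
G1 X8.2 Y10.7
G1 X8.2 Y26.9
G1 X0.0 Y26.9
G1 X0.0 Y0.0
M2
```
solid part
  facet normal 0.0000 0.0000 -1.0000
    outer loop
      vertex 26.3 10.7 0.0
      vertex 26.3 0.0 0.0
      vertex 0.0 0.0 0.0
    endloop
  endfacet
  facet normal 0.0000 0.0000 -1.0000
    outer loop
      vertex 8.2 10.7 0.0
      vertex 26.3 10.7 0.0
      vertex 0.0 0.0 0.0
    endloop
  endfacet
  facet normal 0.0000 0.0000 -1.0000
    outer loop
      vertex 8.2 26.9 0.0
      vertex 8.2 10.7 0.0
      vertex 0.0 0.0 0.0
    endloop
  endfacet
  facet normal 0.0000 0.0000 -1.0000
    outer loop
      vertex 0.0 26.9 0.0
      vertex 8.2 26.9 0.0
      vertex 0.0 0.0 0.0
    endloop
  endfacet
  facet normal 0.0000 0.0000 1.0000
    outer loop
      vertex 0.0 0.0 11.0
      vertex 26.3 0.0 11.0
      vertex 26.3 10.7 11.0
    endloop
  endfacet
  facet normal 0.0000 0.0000 1.0000
    outer loop
      vertex 0.0 0.0 11.0
      vertex 26.3 10.7 11.0
      vertex 8.2 10.7 11.0
    endloop
  endfacet
  facet normal 0.0000 0.0000 1.0000
    outer loop
      vertex 0.0 0.0 11.0
      vertex 8.2 10.7 11.0
      vertex 8.2 26.9 11.0
    endloop
  endfacet
  facet normal 0.0000 0.0000 1.0000
    outer loop
      vertex 0.0 0.0 11.0
      vertex 8.2 26.9 11.0
      vertex 0.0 26.9 11.0
    endloop
  endfacet
  facet normal 0.0000 -1.0000 0.0000
    outer loop
      vertex 0.0 0.0 0.0
      vertex 26.3 0.0 0.0
      vertex 26.3 0.0 11.0
    endloop
  endfacet
  facet normal 0.0000 -1.0000 0.0000
    outer loop
      vertex 0.0 0.0 0.0
      vertex 26.3 0.0 11.0
      vertex 0.0 0.0 11.0
    endloop
  endfacet
  facet normal 1.0000 0.0000 0.0000
    outer loop
      vertex 26.3 0.0 0.0
      vertex 26.3 10.7 0.0
      vertex 26.3 10.7 11.0
    endloop
  endfacet
  facet normal 1.0000 0.0000 0.0000
    outer loop
      vertex 26.3 0.0 0.0
      vertex 26.3 10.7 11.0
      vertex 26.3 0.0 11.0
    endloop
  endfacet
  facet normal 0.0000 1.0000 0.0000
    outer loop
      vertex 26.3 10.7 0.0
      vertex 8.2 10.7 0.0
      vertex 8.2 10.7 11.0
    endloop
  endfacet
  facet normal 0.0000 1.0000 0.0000
    outer loop
      vertex 26.3 10.7 0.0
      vertex 8.2 10.7 11.0
      vertex 26.3 10.7 11.0
    endloop
  endfacet
  facet normal 1.0000 0.0000 0.0000
    outer loop
      vertex 8.2 10.7 0.0
      vertex 8.2 26.9 0.0
      vertex 8.2 26.9 11.0
    endloop
  endfacet
  facet normal 1.0000 0.0000 0.0000
    outer loop
      vertex 8.2 10.7 0.0
      vertex 8.2 26.9 11.0
      vertex 8.2 10.7 11.0
    endloop
  endfacet
  facet normal 0.0000 1.0000 0.0000
    outer loop
      vertex 8.2 26.9 0.0
      vertex 0.0 26.9 0.0
      vertex 0.0 26.9 11.0
    endloop
  endfacet
  facet normal 0.0000 1.0000 0.0000
    outer loop
      vertex 8.2 26.9 0.0
      vertex 0.0 26.9 11.0
      vertex 8.2 26.9 11.0
    endloop
  endfacet
  facet normal -1.0000 0.0000 0.0000
    outer loop
      vertex 0.0 26.9 0.0
      vertex 0.0 0.0 0.0
      vertex 0.0 0.0 11.0
    endloop
  endfacet
  facet normal -1.0000 0.0000 0.0000
    outer loop
      vertex 0.0 26.9 0.0
      vertex 0.0 0.0 11.0
      vertex 0.0 26.9 11.0
    endloop
  endfacet
endsolid part

The G0 Z moves step by Δz≈2.2 mm. Every layer's G1 loop is the same polygon, so the solid is a straight extrusion of it from z=0 to z≈11. Closing with flat bottom and top caps and triangulating gives 20 facets — an L-shaped prism: outer 26.3 × 26.9 mm, arm thicknesses ≈ 10.7 mm (horizontal) and 8.2 mm (vertical), extruded 11 mm in z.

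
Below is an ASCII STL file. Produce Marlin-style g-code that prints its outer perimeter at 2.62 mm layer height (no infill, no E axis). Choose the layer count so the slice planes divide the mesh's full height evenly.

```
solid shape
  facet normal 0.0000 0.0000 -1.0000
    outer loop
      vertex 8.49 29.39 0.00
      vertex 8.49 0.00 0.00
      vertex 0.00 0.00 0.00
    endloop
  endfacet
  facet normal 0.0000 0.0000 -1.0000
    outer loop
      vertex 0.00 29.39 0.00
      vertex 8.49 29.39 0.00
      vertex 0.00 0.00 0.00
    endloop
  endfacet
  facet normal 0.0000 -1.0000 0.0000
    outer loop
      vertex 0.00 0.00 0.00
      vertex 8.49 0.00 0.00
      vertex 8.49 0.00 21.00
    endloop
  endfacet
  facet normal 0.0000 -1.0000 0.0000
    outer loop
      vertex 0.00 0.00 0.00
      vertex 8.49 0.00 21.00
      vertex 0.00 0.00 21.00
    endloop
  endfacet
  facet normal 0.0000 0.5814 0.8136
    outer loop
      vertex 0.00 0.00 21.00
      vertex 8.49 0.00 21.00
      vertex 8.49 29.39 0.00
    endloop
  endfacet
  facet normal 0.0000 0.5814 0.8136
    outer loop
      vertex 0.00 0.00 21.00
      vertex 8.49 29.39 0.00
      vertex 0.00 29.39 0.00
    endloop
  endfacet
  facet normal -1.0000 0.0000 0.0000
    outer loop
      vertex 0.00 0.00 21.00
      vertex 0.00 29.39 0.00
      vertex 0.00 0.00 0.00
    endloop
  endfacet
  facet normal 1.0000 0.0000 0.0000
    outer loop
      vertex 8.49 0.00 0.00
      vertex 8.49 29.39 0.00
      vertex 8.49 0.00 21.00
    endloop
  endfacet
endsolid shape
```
; perimeter-only toolpath
G21 ; units = mm
G90 ; absolute positioning
G28 ; home
; layer 1
G0 Z2.62
G0 X0.00 Y0.00
G1 X8.49 Y0.00
G1 X8.49 Y25.72
G1 X0.00 Y25.72
G1 X0.00 Y0.00
; layer 2
G0 Z5.25
G0 X0.00 Y0.00
G1 X8.49 Y0.00
G1 X8.49 Y22.04
G1 X0.00 Y22.04
G1 X0.00 Y0.00
; layer 3
G0 Z7.88
G0 X0.00 Y0.00
G1 X8.49 Y0.00
G1 X8.49 Y18.37
G1 X0.00 Y18.37
G1 X0.00 Y0.00
; layer 4
G0 Z10.50
G0 X0.00 Y0.00
G1 X8.49 Y0.00
G1 X8.49 Y14.70
G1 X0.00 Y14.70
G1 X0.00 Y0.00
; layer 5
G0 Z13.12
G0 X0.00 Y0.00
G1 X8.49 Y0.00
G1 X8.49 Y11.02
G1 X0.00 Y11.02
G1 X0.00 Y0.00
; layer 6
G0 Z15.75
G0 X0.00 Y0.00
G1 X8.49 Y0.00
G1 X8.49 Y7.35
G1 X0.00 Y7.35
G1 X0.00 Y0.00
; layer 7
G0 Z18.38
G0 X0.00 Y0.00
G1 X8.49 Y0.00
G1 X8.49 Y3.67
G1 X0.00 Y3.67
G1 X0.00 Y0.00
M2 ; end

The solid is a wedge (ramp): 8.49 × 29.4 mm base, rising to 21 mm along the y=0 edge and sloping linearly to z=0 at y=29.4. Slicing at Δz = 2.62 mm — 8 equal slices spanning the solid's height, so layer i sits at z = i·h/8 — gives 7 non-empty perimeters. Each is a 4-segment closed polygon; G0 lifts to the layer z and rapids to the start vertex, then G1 traces the edges. The cross-section shrinks linearly with z (the slice at the apex is degenerate and omitted).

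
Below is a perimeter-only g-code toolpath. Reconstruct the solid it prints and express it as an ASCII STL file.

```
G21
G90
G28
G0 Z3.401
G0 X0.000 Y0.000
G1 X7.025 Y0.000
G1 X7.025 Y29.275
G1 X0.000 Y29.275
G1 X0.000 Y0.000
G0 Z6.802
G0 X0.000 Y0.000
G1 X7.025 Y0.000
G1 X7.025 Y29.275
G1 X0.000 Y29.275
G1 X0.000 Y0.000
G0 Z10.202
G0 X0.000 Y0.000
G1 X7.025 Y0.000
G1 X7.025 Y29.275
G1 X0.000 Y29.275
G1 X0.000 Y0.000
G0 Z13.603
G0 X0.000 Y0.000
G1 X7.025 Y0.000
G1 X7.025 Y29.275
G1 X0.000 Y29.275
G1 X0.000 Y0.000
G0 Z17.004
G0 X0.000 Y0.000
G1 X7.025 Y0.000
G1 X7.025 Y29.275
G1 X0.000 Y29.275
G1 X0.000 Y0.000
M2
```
solid part
  facet normal 0.0000 0.0000 -1.0000
    outer loop
      vertex 7.025 29.275 0.000
      vertex 7.025 0.000 0.000
      vertex 0.000 0.000 0.000
    endloop
  endfacet
  facet normal 0.0000 0.0000 -1.0000
    outer loop
      vertex 0.000 29.275 0.000
      vertex 7.025 29.275 0.000
      vertex 0.000 0.000 0.000
    endloop
  endfacet
  facet normal 0.0000 0.0000 1.0000
    outer loop
      vertex 0.000 0.000 17.004
      vertex 7.025 0.000 17.004
      vertex 7.025 29.275 17.004
    endloop
  endfacet
  facet normal 0.0000 0.0000 1.0000
    outer loop
      vertex 0.000 0.000 17.004
      vertex 7.025 29.275 17.004
      vertex 0.000 29.275 17.004
    endloop
  endfacet
  facet normal 0.0000 -1.0000 0.0000
    outer loop
      vertex 0.000 0.000 0.000
      vertex 7.025 0.000 0.000
      vertex 7.025 0.000 17.004
    endloop
  endfacet
  facet normal 0.0000 -1.0000 0.0000
    outer loop
      vertex 0.000 0.000 0.000
      vertex 7.025 0.000 17.004
      vertex 0.000 0.000 17.004
    endloop
  endfacet
  facet normal 0.0000 1.0000 0.0000
    outer loop
      vertex 7.025 29.275 17.004
      vertex 7.025 29.275 0.000
      vertex 0.000 29.275 0.000
    endloop
  endfacet
  facet normal 0.0000 1.0000 0.0000
    outer loop
      vertex 0.000 29.275 17.004
      vertex 7.025 29.275 17.004
      vertex 0.000 29.275 0.000
    endloop
  endfacet
  facet normal -1.0000 0.0000 0.0000
    outer loop
      vertex 0.000 29.275 17.004
      vertex 0.000 29.275 0.000
      vertex 0.000 0.000 0.000
    endloop
  endfacet
  facet normal -1.0000 0.0000 0.0000
    outer loop
      vertex 0.000 0.000 17.004
      vertex 0.000 29.275 17.004
      vertex 0.000 0.000 0.000
    endloop
  endfacet
  facet normal 1.0000 0.0000 0.0000
    outer loop
      vertex 7.025 0.000 0.000
      vertex 7.025 29.275 0.000
      vertex 7.025 29.275 17.004
    endloop
  endfacet
  facet normal 1.0000 0.0000 0.0000
    outer loop
      vertex 7.025 0.000 0.000
      vertex 7.025 29.275 17.004
      vertex 7.025 0.000 17.004
    endloop
  endfacet
endsolid part

The G0 Z moves step by Δz≈3.401 mm. Every layer's G1 loop is the same polygon, so the solid is a straight extrusion of it from z=0 to z≈17. Closing with flat bottom and top caps and triangulating gives 12 facets — a rectangular box, roughly 7.03 × 29.3 mm footprint and 17 mm tall.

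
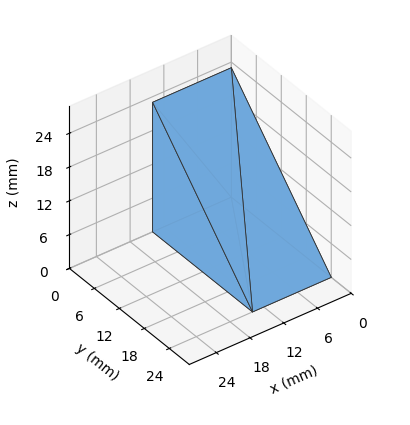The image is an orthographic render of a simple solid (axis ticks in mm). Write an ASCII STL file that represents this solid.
Reading the render: the shape is a wedge (ramp): 14 × 24 mm base, rising to 23 mm along the y=0 edge and sloping linearly to z=0 at y=24 (dimensions read to the nearest mm from the axis ticks). For the STL, each face is triangulated and given an outward normal.

solid part
  facet normal 0.0000 0.0000 -1.0000
    outer loop
      vertex 14.000 24.000 0.000
      vertex 14.000 0.000 0.000
      vertex 0.000 0.000 0.000
    endloop
  endfacet
  facet normal 0.0000 0.0000 -1.0000
    outer loop
      vertex 0.000 24.000 0.000
      vertex 14.000 24.000 0.000
      vertex 0.000 0.000 0.000
    endloop
  endfacet
  facet normal 0.0000 -1.0000 0.0000
    outer loop
      vertex 0.000 0.000 0.000
      vertex 14.000 0.000 0.000
      vertex 14.000 0.000 23.000
    endloop
  endfacet
  facet normal 0.0000 -1.0000 0.0000
    outer loop
      vertex 0.000 0.000 0.000
      vertex 14.000 0.000 23.000
      vertex 0.000 0.000 23.000
    endloop
  endfacet
  facet normal 0.0000 0.6919 0.7220
    outer loop
      vertex 0.000 0.000 23.000
      vertex 14.000 0.000 23.000
      vertex 14.000 24.000 0.000
    endloop
  endfacet
  facet normal 0.0000 0.6919 0.7220
    outer loop
      vertex 0.000 0.000 23.000
      vertex 14.000 24.000 0.000
      vertex 0.000 24.000 0.000
    endloop
  endfacet
  facet normal -1.0000 0.0000 0.0000
    outer loop
      vertex 0.000 0.000 23.000
      vertex 0.000 24.000 0.000
      vertex 0.000 0.000 0.000
    endloop
  endfacet
  facet normal 1.0000 0.0000 0.0000
    outer loop
      vertex 14.000 0.000 0.000
      vertex 14.000 24.000 0.000
      vertex 14.000 0.000 23.000
    endloop
  endfacet
endsolid part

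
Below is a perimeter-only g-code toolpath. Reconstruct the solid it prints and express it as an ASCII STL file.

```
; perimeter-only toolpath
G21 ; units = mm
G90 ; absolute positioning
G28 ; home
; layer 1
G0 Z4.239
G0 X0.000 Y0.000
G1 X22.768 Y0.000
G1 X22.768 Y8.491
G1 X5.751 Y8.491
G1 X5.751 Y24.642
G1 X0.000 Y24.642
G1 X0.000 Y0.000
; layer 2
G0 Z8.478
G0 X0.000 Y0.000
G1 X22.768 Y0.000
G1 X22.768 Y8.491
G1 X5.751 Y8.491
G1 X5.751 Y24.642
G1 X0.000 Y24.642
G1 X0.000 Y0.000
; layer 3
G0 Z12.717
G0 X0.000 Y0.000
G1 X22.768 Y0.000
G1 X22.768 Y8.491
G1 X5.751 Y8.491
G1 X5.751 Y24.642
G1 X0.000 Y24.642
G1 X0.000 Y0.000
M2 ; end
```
solid part
  facet normal 0.0000 0.0000 -1.0000
    outer loop
      vertex 22.768 8.491 0.000
      vertex 22.768 0.000 0.000
      vertex 0.000 0.000 0.000
    endloop
  endfacet
  facet normal 0.0000 0.0000 -1.0000
    outer loop
      vertex 5.751 8.491 0.000
      vertex 22.768 8.491 0.000
      vertex 0.000 0.000 0.000
    endloop
  endfacet
  facet normal 0.0000 0.0000 -1.0000
    outer loop
      vertex 5.751 24.642 0.000
      vertex 5.751 8.491 0.000
      vertex 0.000 0.000 0.000
    endloop
  endfacet
  facet normal 0.0000 0.0000 -1.0000
    outer loop
      vertex 0.000 24.642 0.000
      vertex 5.751 24.642 0.000
      vertex 0.000 0.000 0.000
    endloop
  endfacet
  facet normal 0.0000 0.0000 1.0000
    outer loop
      vertex 0.000 0.000 12.717
      vertex 22.768 0.000 12.717
      vertex 22.768 8.491 12.717
    endloop
  endfacet
  facet normal 0.0000 0.0000 1.0000
    outer loop
      vertex 0.000 0.000 12.717
      vertex 22.768 8.491 12.717
      vertex 5.751 8.491 12.717
    endloop
  endfacet
  facet normal 0.0000 0.0000 1.0000
    outer loop
      vertex 0.000 0.000 12.717
      vertex 5.751 8.491 12.717
      vertex 5.751 24.642 12.717
    endloop
  endfacet
  facet normal 0.0000 0.0000 1.0000
    outer loop
      vertex 0.000 0.000 12.717
      vertex 5.751 24.642 12.717
      vertex 0.000 24.642 12.717
    endloop
  endfacet
  facet normal 0.0000 -1.0000 0.0000
    outer loop
      vertex 0.000 0.000 0.000
      vertex 22.768 0.000 0.000
      vertex 22.768 0.000 12.717
    endloop
  endfacet
  facet normal 0.0000 -1.0000 0.0000
    outer loop
      vertex 0.000 0.000 0.000
      vertex 22.768 0.000 12.717
      vertex 0.000 0.000 12.717
    endloop
  endfacet
  facet normal 1.0000 0.0000 0.0000
    outer loop
      vertex 22.768 0.000 0.000
      vertex 22.768 8.491 0.000
      vertex 22.768 8.491 12.717
    endloop
  endfacet
  facet normal 1.0000 0.0000 0.0000
    outer loop
      vertex 22.768 0.000 0.000
      vertex 22.768 8.491 12.717
      vertex 22.768 0.000 12.717
    endloop
  endfacet
  facet normal 0.0000 1.0000 0.0000
    outer loop
      vertex 22.768 8.491 0.000
      vertex 5.751 8.491 0.000
      vertex 5.751 8.491 12.717
    endloop
  endfacet
  facet normal 0.0000 1.0000 0.0000
    outer loop
      vertex 22.768 8.491 0.000
      vertex 5.751 8.491 12.717
      vertex 22.768 8.491 12.717
    endloop
  endfacet
  facet normal 1.0000 0.0000 0.0000
    outer loop
      vertex 5.751 8.491 0.000
      vertex 5.751 24.642 0.000
      vertex 5.751 24.642 12.717
    endloop
  endfacet
  facet normal 1.0000 0.0000 0.0000
    outer loop
      vertex 5.751 8.491 0.000
      vertex 5.751 24.642 12.717
      vertex 5.751 8.491 12.717
    endloop
  endfacet
  facet normal 0.0000 1.0000 0.0000
    outer loop
      vertex 5.751 24.642 0.000
      vertex 0.000 24.642 0.000
      vertex 0.000 24.642 12.717
    endloop
  endfacet
  facet normal 0.0000 1.0000 0.0000
    outer loop
      vertex 5.751 24.642 0.000
      vertex 0.000 24.642 12.717
      vertex 5.751 24.642 12.717
    endloop
  endfacet
  facet normal -1.0000 0.0000 0.0000
    outer loop
      vertex 0.000 24.642 0.000
      vertex 0.000 0.000 0.000
      vertex 0.000 0.000 12.717
    endloop
  endfacet
  facet normal -1.0000 0.0000 0.0000
    outer loop
      vertex 0.000 24.642 0.000
      vertex 0.000 0.000 12.717
      vertex 0.000 24.642 12.717
    endloop
  endfacet
endsolid part

The G0 Z moves step by Δz≈4.239 mm. Every layer's G1 loop is the same polygon, so the solid is a straight extrusion of it from z=0 to z≈12.7. Closing with flat bottom and top caps and triangulating gives 20 facets — an L-shaped prism: outer 22.8 × 24.6 mm, arm thicknesses ≈ 8.49 mm (horizontal) and 5.75 mm (vertical), extruded 12.7 mm in z.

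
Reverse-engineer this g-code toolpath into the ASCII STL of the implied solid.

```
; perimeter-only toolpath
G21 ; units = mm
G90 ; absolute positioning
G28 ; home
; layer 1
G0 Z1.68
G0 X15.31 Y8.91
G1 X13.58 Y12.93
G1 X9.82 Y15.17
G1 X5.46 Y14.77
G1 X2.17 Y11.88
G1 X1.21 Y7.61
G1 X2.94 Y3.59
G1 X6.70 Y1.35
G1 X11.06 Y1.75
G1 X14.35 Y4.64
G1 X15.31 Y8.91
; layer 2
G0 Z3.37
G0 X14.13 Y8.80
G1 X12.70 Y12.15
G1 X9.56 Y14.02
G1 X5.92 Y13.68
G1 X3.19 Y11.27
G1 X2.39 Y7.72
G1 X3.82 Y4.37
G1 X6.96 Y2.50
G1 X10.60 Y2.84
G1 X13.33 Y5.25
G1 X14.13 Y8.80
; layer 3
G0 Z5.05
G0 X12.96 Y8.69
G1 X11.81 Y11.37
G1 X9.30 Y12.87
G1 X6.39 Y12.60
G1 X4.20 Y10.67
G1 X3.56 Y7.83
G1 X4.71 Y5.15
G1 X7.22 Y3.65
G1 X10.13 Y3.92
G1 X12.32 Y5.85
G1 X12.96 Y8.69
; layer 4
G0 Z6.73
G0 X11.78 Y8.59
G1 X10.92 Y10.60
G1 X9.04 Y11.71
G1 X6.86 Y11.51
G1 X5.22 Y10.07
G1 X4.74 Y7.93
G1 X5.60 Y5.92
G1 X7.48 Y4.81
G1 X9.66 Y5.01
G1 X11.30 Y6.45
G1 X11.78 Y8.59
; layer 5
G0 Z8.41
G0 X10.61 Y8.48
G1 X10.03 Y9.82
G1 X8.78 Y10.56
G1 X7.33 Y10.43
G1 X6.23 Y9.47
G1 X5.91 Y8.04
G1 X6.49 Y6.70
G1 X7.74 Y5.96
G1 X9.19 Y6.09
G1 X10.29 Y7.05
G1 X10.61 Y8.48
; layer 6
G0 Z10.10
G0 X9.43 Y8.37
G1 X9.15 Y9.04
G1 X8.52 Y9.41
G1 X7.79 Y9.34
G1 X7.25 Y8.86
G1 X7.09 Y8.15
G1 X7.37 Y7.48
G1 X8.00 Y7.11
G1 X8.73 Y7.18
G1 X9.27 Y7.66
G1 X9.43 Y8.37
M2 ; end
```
solid part
  facet normal 0.0000 0.0000 -1.0000
    outer loop
      vertex 10.08 16.32 0.00
      vertex 14.47 13.71 0.00
      vertex 16.48 9.02 0.00
    endloop
  endfacet
  facet normal 0.0000 0.0000 -1.0000
    outer loop
      vertex 4.99 15.85 0.00
      vertex 10.08 16.32 0.00
      vertex 16.48 9.02 0.00
    endloop
  endfacet
  facet normal 0.0000 0.0000 -1.0000
    outer loop
      vertex 1.16 12.48 0.00
      vertex 4.99 15.85 0.00
      vertex 16.48 9.02 0.00
    endloop
  endfacet
  facet normal 0.0000 0.0000 -1.0000
    outer loop
      vertex 0.04 7.50 0.00
      vertex 1.16 12.48 0.00
      vertex 16.48 9.02 0.00
    endloop
  endfacet
  facet normal 0.0000 0.0000 -1.0000
    outer loop
      vertex 2.05 2.81 0.00
      vertex 0.04 7.50 0.00
      vertex 16.48 9.02 0.00
    endloop
  endfacet
  facet normal 0.0000 0.0000 -1.0000
    outer loop
      vertex 6.44 0.20 0.00
      vertex 2.05 2.81 0.00
      vertex 16.48 9.02 0.00
    endloop
  endfacet
  facet normal 0.0000 0.0000 -1.0000
    outer loop
      vertex 11.53 0.67 0.00
      vertex 6.44 0.20 0.00
      vertex 16.48 9.02 0.00
    endloop
  endfacet
  facet normal 0.0000 0.0000 -1.0000
    outer loop
      vertex 15.36 4.04 0.00
      vertex 11.53 0.67 0.00
      vertex 16.48 9.02 0.00
    endloop
  endfacet
  facet normal 0.7647 0.3277 0.5548
    outer loop
      vertex 16.48 9.02 0.00
      vertex 14.47 13.71 0.00
      vertex 8.26 8.26 11.78
    endloop
  endfacet
  facet normal 0.4251 0.7151 0.5549
    outer loop
      vertex 14.47 13.71 0.00
      vertex 10.08 16.32 0.00
      vertex 8.26 8.26 11.78
    endloop
  endfacet
  facet normal -0.0765 0.8284 0.5550
    outer loop
      vertex 10.08 16.32 0.00
      vertex 4.99 15.85 0.00
      vertex 8.26 8.26 11.78
    endloop
  endfacet
  facet normal -0.5495 0.6245 0.5549
    outer loop
      vertex 4.99 15.85 0.00
      vertex 1.16 12.48 0.00
      vertex 8.26 8.26 11.78
    endloop
  endfacet
  facet normal -0.8118 0.1826 0.5547
    outer loop
      vertex 1.16 12.48 0.00
      vertex 0.04 7.50 0.00
      vertex 8.26 8.26 11.78
    endloop
  endfacet
  facet normal -0.7647 -0.3277 0.5548
    outer loop
      vertex 0.04 7.50 0.00
      vertex 2.05 2.81 0.00
      vertex 8.26 8.26 11.78
    endloop
  endfacet
  facet normal -0.4251 -0.7151 0.5549
    outer loop
      vertex 2.05 2.81 0.00
      vertex 6.44 0.20 0.00
      vertex 8.26 8.26 11.78
    endloop
  endfacet
  facet normal 0.0765 -0.8284 0.5550
    outer loop
      vertex 6.44 0.20 0.00
      vertex 11.53 0.67 0.00
      vertex 8.26 8.26 11.78
    endloop
  endfacet
  facet normal 0.5495 -0.6245 0.5549
    outer loop
      vertex 11.53 0.67 0.00
      vertex 15.36 4.04 0.00
      vertex 8.26 8.26 11.78
    endloop
  endfacet
  facet normal 0.8118 -0.1826 0.5547
    outer loop
      vertex 15.36 4.04 0.00
      vertex 16.48 9.02 0.00
      vertex 8.26 8.26 11.78
    endloop
  endfacet
endsolid part

The G0 Z moves step by Δz≈1.68 mm. The G1 loops shrink linearly with z, so the solid tapers from its base footprint up to z≈11.8. Closing with a flat bottom cap and the tapered top and triangulating gives 18 facets — a regular 10-sided pyramid, base circumscribed radius ≈ 8.26 mm, apex at z ≈ 11.8 mm.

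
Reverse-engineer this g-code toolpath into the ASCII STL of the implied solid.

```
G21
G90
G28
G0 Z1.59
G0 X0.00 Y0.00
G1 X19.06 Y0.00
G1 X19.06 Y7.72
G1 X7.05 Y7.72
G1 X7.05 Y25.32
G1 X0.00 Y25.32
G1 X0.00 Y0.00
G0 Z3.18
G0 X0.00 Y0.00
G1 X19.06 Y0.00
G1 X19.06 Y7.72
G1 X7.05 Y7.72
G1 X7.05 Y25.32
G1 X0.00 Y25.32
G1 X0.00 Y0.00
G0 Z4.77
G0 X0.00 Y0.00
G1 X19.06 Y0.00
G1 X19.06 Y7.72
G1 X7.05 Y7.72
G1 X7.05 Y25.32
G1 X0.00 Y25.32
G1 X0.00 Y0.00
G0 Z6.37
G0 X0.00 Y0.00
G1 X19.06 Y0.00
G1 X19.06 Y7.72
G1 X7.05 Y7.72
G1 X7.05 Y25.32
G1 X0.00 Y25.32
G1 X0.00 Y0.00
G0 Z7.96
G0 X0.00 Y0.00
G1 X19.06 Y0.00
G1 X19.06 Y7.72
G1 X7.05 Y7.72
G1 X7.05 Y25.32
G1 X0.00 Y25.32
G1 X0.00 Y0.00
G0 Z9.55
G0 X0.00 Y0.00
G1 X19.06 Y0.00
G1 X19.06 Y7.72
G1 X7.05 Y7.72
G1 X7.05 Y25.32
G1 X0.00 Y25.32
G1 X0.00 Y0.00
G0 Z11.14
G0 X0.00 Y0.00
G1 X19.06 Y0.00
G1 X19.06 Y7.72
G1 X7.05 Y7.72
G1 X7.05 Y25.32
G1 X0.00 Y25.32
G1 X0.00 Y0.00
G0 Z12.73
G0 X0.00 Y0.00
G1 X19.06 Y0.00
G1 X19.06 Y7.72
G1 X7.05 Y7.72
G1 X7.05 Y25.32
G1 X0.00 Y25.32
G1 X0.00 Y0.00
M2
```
solid part
  facet normal 0.0000 0.0000 -1.0000
    outer loop
      vertex 19.06 7.72 0.00
      vertex 19.06 0.00 0.00
      vertex 0.00 0.00 0.00
    endloop
  endfacet
  facet normal 0.0000 0.0000 -1.0000
    outer loop
      vertex 7.05 7.72 0.00
      vertex 19.06 7.72 0.00
      vertex 0.00 0.00 0.00
    endloop
  endfacet
  facet normal 0.0000 0.0000 -1.0000
    outer loop
      vertex 7.05 25.32 0.00
      vertex 7.05 7.72 0.00
      vertex 0.00 0.00 0.00
    endloop
  endfacet
  facet normal 0.0000 0.0000 -1.0000
    outer loop
      vertex 0.00 25.32 0.00
      vertex 7.05 25.32 0.00
      vertex 0.00 0.00 0.00
    endloop
  endfacet
  facet normal 0.0000 0.0000 1.0000
    outer loop
      vertex 0.00 0.00 12.73
      vertex 19.06 0.00 12.73
      vertex 19.06 7.72 12.73
    endloop
  endfacet
  facet normal 0.0000 0.0000 1.0000
    outer loop
      vertex 0.00 0.00 12.73
      vertex 19.06 7.72 12.73
      vertex 7.05 7.72 12.73
    endloop
  endfacet
  facet normal 0.0000 0.0000 1.0000
    outer loop
      vertex 0.00 0.00 12.73
      vertex 7.05 7.72 12.73
      vertex 7.05 25.32 12.73
    endloop
  endfacet
  facet normal 0.0000 0.0000 1.0000
    outer loop
      vertex 0.00 0.00 12.73
      vertex 7.05 25.32 12.73
      vertex 0.00 25.32 12.73
    endloop
  endfacet
  facet normal 0.0000 -1.0000 0.0000
    outer loop
      vertex 0.00 0.00 0.00
      vertex 19.06 0.00 0.00
      vertex 19.06 0.00 12.73
    endloop
  endfacet
  facet normal 0.0000 -1.0000 0.0000
    outer loop
      vertex 0.00 0.00 0.00
      vertex 19.06 0.00 12.73
      vertex 0.00 0.00 12.73
    endloop
  endfacet
  facet normal 1.0000 0.0000 0.0000
    outer loop
      vertex 19.06 0.00 0.00
      vertex 19.06 7.72 0.00
      vertex 19.06 7.72 12.73
    endloop
  endfacet
  facet normal 1.0000 0.0000 0.0000
    outer loop
      vertex 19.06 0.00 0.00
      vertex 19.06 7.72 12.73
      vertex 19.06 0.00 12.73
    endloop
  endfacet
  facet normal 0.0000 1.0000 0.0000
    outer loop
      vertex 19.06 7.72 0.00
      vertex 7.05 7.72 0.00
      vertex 7.05 7.72 12.73
    endloop
  endfacet
  facet normal 0.0000 1.0000 0.0000
    outer loop
      vertex 19.06 7.72 0.00
      vertex 7.05 7.72 12.73
      vertex 19.06 7.72 12.73
    endloop
  endfacet
  facet normal 1.0000 0.0000 0.0000
    outer loop
      vertex 7.05 7.72 0.00
      vertex 7.05 25.32 0.00
      vertex 7.05 25.32 12.73
    endloop
  endfacet
  facet normal 1.0000 0.0000 0.0000
    outer loop
      vertex 7.05 7.72 0.00
      vertex 7.05 25.32 12.73
      vertex 7.05 7.72 12.73
    endloop
  endfacet
  facet normal 0.0000 1.0000 0.0000
    outer loop
      vertex 7.05 25.32 0.00
      vertex 0.00 25.32 0.00
      vertex 0.00 25.32 12.73
    endloop
  endfacet
  facet normal 0.0000 1.0000 0.0000
    outer loop
      vertex 7.05 25.32 0.00
      vertex 0.00 25.32 12.73
      vertex 7.05 25.32 12.73
    endloop
  endfacet
  facet normal -1.0000 0.0000 0.0000
    outer loop
      vertex 0.00 25.32 0.00
      vertex 0.00 0.00 0.00
      vertex 0.00 0.00 12.73
    endloop
  endfacet
  facet normal -1.0000 0.0000 0.0000
    outer loop
      vertex 0.00 25.32 0.00
      vertex 0.00 0.00 12.73
      vertex 0.00 25.32 12.73
    endloop
  endfacet
endsolid part

The G0 Z moves step by Δz≈1.59 mm. Every layer's G1 loop is the same polygon, so the solid is a straight extrusion of it from z=0 to z≈12.7. Closing with flat bottom and top caps and triangulating gives 20 facets — an L-shaped prism: outer 19.1 × 25.3 mm, arm thicknesses ≈ 7.72 mm (horizontal) and 7.05 mm (vertical), extruded 12.7 mm in z.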